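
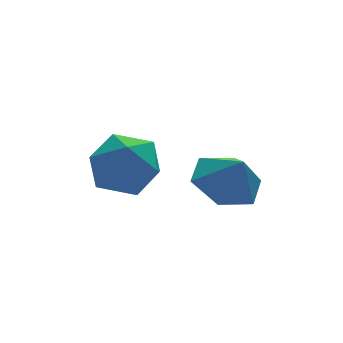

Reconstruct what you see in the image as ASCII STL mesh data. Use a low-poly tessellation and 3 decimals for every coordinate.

solid 
facet normal -0.214 0.487 -0.846
outer loop
vertex 0.279 -1.045 1.808
vertex -0.186 -0.265 2.375
vertex 0.857 -0.209 2.143
endloop
endfacet
facet normal 0.771 -0.608 0.188
outer loop
vertex 0.279 -1.045 1.808
vertex 0.857 -0.209 2.143
vertex 0.066 -0.835 3.365
endloop
endfacet
facet normal -0.214 0.487 -0.847
outer loop
vertex 0.857 -0.209 2.143
vertex -0.186 -0.265 2.375
vertex 0.392 0.571 2.709
endloop
endfacet
facet normal 0.819 0.075 0.569
outer loop
vertex 0.857 -0.209 2.143
vertex 0.392 0.571 2.709
vertex 0.066 -0.835 3.365
endloop
endfacet
facet normal -0.215 0.487 -0.847
outer loop
vertex 0.392 0.571 2.709
vertex -0.186 -0.265 2.375
vertex -0.651 0.514 2.941
endloop
endfacet
facet normal 0.181 0.381 0.907
outer loop
vertex 0.392 0.571 2.709
vertex -0.651 0.514 2.941
vertex 0.066 -0.835 3.365
endloop
endfacet
facet normal -0.215 0.487 -0.847
outer loop
vertex -0.651 0.514 2.941
vertex -0.186 -0.265 2.375
vertex -1.229 -0.322 2.607
endloop
endfacet
facet normal -0.504 0.004 0.864
outer loop
vertex -0.651 0.514 2.941
vertex -1.229 -0.322 2.607
vertex 0.066 -0.835 3.365
endloop
endfacet
facet normal -0.215 0.488 -0.846
outer loop
vertex -1.229 -0.322 2.607
vertex -0.186 -0.265 2.375
vertex -0.764 -1.101 2.04
endloop
endfacet
facet normal -0.552 -0.680 0.482
outer loop
vertex -1.229 -0.322 2.607
vertex -0.764 -1.101 2.04
vertex 0.066 -0.835 3.365
endloop
endfacet
facet normal -0.214 0.487 -0.846
outer loop
vertex -0.764 -1.101 2.04
vertex -0.186 -0.265 2.375
vertex 0.279 -1.045 1.808
endloop
endfacet
facet normal 0.085 -0.986 0.145
outer loop
vertex -0.764 -1.101 2.04
vertex 0.279 -1.045 1.808
vertex 0.066 -0.835 3.365
endloop
endfacet
facet normal -0.644 0.613 0.458
outer loop
vertex -3.205 1.78 2.772
vertex -3.62 0.903 3.362
vertex -2.751 1.506 3.776
endloop
endfacet
facet normal -0.044 0.959 0.282
outer loop
vertex -3.205 1.78 2.772
vertex -2.751 1.506 3.776
vertex -2.078 1.792 2.908
endloop
endfacet
facet normal 0.042 0.905 -0.424
outer loop
vertex -3.205 1.78 2.772
vertex -2.078 1.792 2.908
vertex -2.531 1.367 1.957
endloop
endfacet
facet normal -0.505 0.526 -0.684
outer loop
vertex -3.205 1.78 2.772
vertex -2.531 1.367 1.957
vertex -3.484 0.817 2.238
endloop
endfacet
facet normal -0.928 0.346 -0.139
outer loop
vertex -3.205 1.78 2.772
vertex -3.484 0.817 2.238
vertex -3.62 0.903 3.362
endloop
endfacet
facet normal 0.503 0.626 0.596
outer loop
vertex -2.078 1.792 2.908
vertex -2.751 1.506 3.776
vertex -1.796 0.923 3.582
endloop
endfacet
facet normal -0.467 0.067 0.882
outer loop
vertex -2.751 1.506 3.776
vertex -3.62 0.903 3.362
vertex -2.749 0.373 3.863
endloop
endfacet
facet normal -0.927 -0.366 -0.084
outer loop
vertex -3.62 0.903 3.362
vertex -3.484 0.817 2.238
vertex -3.202 -0.052 2.912
endloop
endfacet
facet normal -0.242 -0.075 -0.967
outer loop
vertex -3.484 0.817 2.238
vertex -2.531 1.367 1.957
vertex -2.529 0.234 2.044
endloop
endfacet
facet normal 0.642 0.538 -0.546
outer loop
vertex -2.531 1.367 1.957
vertex -2.078 1.792 2.908
vertex -1.66 0.837 2.458
endloop
endfacet
facet normal 0.505 -0.526 0.684
outer loop
vertex -2.075 -0.04 3.048
vertex -1.796 0.923 3.582
vertex -2.749 0.373 3.863
endloop
endfacet
facet normal -0.042 -0.905 0.424
outer loop
vertex -2.075 -0.04 3.048
vertex -2.749 0.373 3.863
vertex -3.202 -0.052 2.912
endloop
endfacet
facet normal 0.044 -0.959 -0.282
outer loop
vertex -2.075 -0.04 3.048
vertex -3.202 -0.052 2.912
vertex -2.529 0.234 2.044
endloop
endfacet
facet normal 0.644 -0.613 -0.458
outer loop
vertex -2.075 -0.04 3.048
vertex -2.529 0.234 2.044
vertex -1.66 0.837 2.458
endloop
endfacet
facet normal 0.928 -0.346 0.139
outer loop
vertex -2.075 -0.04 3.048
vertex -1.66 0.837 2.458
vertex -1.796 0.923 3.582
endloop
endfacet
facet normal 0.242 0.075 0.967
outer loop
vertex -2.749 0.373 3.863
vertex -1.796 0.923 3.582
vertex -2.751 1.506 3.776
endloop
endfacet
facet normal -0.642 -0.538 0.546
outer loop
vertex -3.202 -0.052 2.912
vertex -2.749 0.373 3.863
vertex -3.62 0.903 3.362
endloop
endfacet
facet normal -0.503 -0.626 -0.596
outer loop
vertex -2.529 0.234 2.044
vertex -3.202 -0.052 2.912
vertex -3.484 0.817 2.238
endloop
endfacet
facet normal 0.467 -0.067 -0.882
outer loop
vertex -1.66 0.837 2.458
vertex -2.529 0.234 2.044
vertex -2.531 1.367 1.957
endloop
endfacet
facet normal 0.927 0.366 0.084
outer loop
vertex -1.796 0.923 3.582
vertex -1.66 0.837 2.458
vertex -2.078 1.792 2.908
endloop
endfacet

endsolid


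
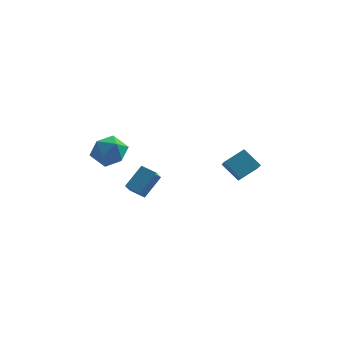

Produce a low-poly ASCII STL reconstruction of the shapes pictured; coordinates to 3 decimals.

solid 
facet normal -0.908 0.268 0.322
outer loop
vertex -1.41 -0.805 0.088
vertex -1.41 0.294 -0.827
vertex -2.118 -1.786 -1.091
endloop
endfacet
facet normal -0.000 -0.769 0.640
outer loop
vertex -1.21 -2.054 -1.413
vertex -1.41 -0.805 0.088
vertex -2.118 -1.786 -1.091
endloop
endfacet
facet normal -0.908 0.268 0.322
outer loop
vertex -2.118 -1.786 -1.091
vertex -1.41 0.294 -0.827
vertex -2.118 -0.687 -2.006
endloop
endfacet
facet normal -0.419 -0.581 -0.698
outer loop
vertex -2.118 -0.687 -2.006
vertex -1.21 -2.054 -1.413
vertex -2.118 -1.786 -1.091
endloop
endfacet
facet normal 0.419 0.581 0.698
outer loop
vertex -1.41 -0.805 0.088
vertex -0.502 0.026 -1.149
vertex -1.41 0.294 -0.827
endloop
endfacet
facet normal -0.000 -0.769 0.640
outer loop
vertex -0.502 -1.073 -0.234
vertex -1.41 -0.805 0.088
vertex -1.21 -2.054 -1.413
endloop
endfacet
facet normal 0.419 0.581 0.698
outer loop
vertex -0.502 -1.073 -0.234
vertex -0.502 0.026 -1.149
vertex -1.41 -0.805 0.088
endloop
endfacet
facet normal 0.000 0.769 -0.640
outer loop
vertex -1.41 0.294 -0.827
vertex -0.502 0.026 -1.149
vertex -2.118 -0.687 -2.006
endloop
endfacet
facet normal -0.419 -0.581 -0.698
outer loop
vertex -1.21 -0.955 -2.328
vertex -1.21 -2.054 -1.413
vertex -2.118 -0.687 -2.006
endloop
endfacet
facet normal 0.000 0.769 -0.640
outer loop
vertex -2.118 -0.687 -2.006
vertex -0.502 0.026 -1.149
vertex -1.21 -0.955 -2.328
endloop
endfacet
facet normal 0.908 -0.268 -0.322
outer loop
vertex -1.21 -0.955 -2.328
vertex -0.502 -1.073 -0.234
vertex -1.21 -2.054 -1.413
endloop
endfacet
facet normal 0.908 -0.268 -0.322
outer loop
vertex -0.502 0.026 -1.149
vertex -0.502 -1.073 -0.234
vertex -1.21 -0.955 -2.328
endloop
endfacet
facet normal -0.249 0.876 0.413
outer loop
vertex -3.148 0.377 0.901
vertex -4.15 -0.096 1.299
vertex -3.178 -0.132 1.962
endloop
endfacet
facet normal 0.459 0.796 0.395
outer loop
vertex -3.148 0.377 0.901
vertex -3.178 -0.132 1.962
vertex -2.258 -0.31 1.25
endloop
endfacet
facet normal 0.653 0.701 -0.285
outer loop
vertex -3.148 0.377 0.901
vertex -2.258 -0.31 1.25
vertex -2.661 -0.384 0.146
endloop
endfacet
facet normal 0.064 0.723 -0.688
outer loop
vertex -3.148 0.377 0.901
vertex -2.661 -0.384 0.146
vertex -3.831 -0.252 0.176
endloop
endfacet
facet normal -0.494 0.831 -0.256
outer loop
vertex -3.148 0.377 0.901
vertex -3.831 -0.252 0.176
vertex -4.15 -0.096 1.299
endloop
endfacet
facet normal 0.624 0.203 0.755
outer loop
vertex -2.258 -0.31 1.25
vertex -3.178 -0.132 1.962
vertex -2.709 -1.208 1.864
endloop
endfacet
facet normal -0.523 0.332 0.785
outer loop
vertex -3.178 -0.132 1.962
vertex -4.15 -0.096 1.299
vertex -3.879 -1.076 1.894
endloop
endfacet
facet normal -0.919 0.259 -0.297
outer loop
vertex -4.15 -0.096 1.299
vertex -3.831 -0.252 0.176
vertex -4.282 -1.15 0.79
endloop
endfacet
facet normal -0.016 0.084 -0.996
outer loop
vertex -3.831 -0.252 0.176
vertex -2.661 -0.384 0.146
vertex -3.362 -1.328 0.078
endloop
endfacet
facet normal 0.937 0.049 -0.345
outer loop
vertex -2.661 -0.384 0.146
vertex -2.258 -0.31 1.25
vertex -2.39 -1.364 0.741
endloop
endfacet
facet normal -0.064 -0.723 0.688
outer loop
vertex -3.392 -1.837 1.139
vertex -2.709 -1.208 1.864
vertex -3.879 -1.076 1.894
endloop
endfacet
facet normal -0.653 -0.701 0.285
outer loop
vertex -3.392 -1.837 1.139
vertex -3.879 -1.076 1.894
vertex -4.282 -1.15 0.79
endloop
endfacet
facet normal -0.459 -0.796 -0.395
outer loop
vertex -3.392 -1.837 1.139
vertex -4.282 -1.15 0.79
vertex -3.362 -1.328 0.078
endloop
endfacet
facet normal 0.249 -0.876 -0.413
outer loop
vertex -3.392 -1.837 1.139
vertex -3.362 -1.328 0.078
vertex -2.39 -1.364 0.741
endloop
endfacet
facet normal 0.494 -0.831 0.256
outer loop
vertex -3.392 -1.837 1.139
vertex -2.39 -1.364 0.741
vertex -2.709 -1.208 1.864
endloop
endfacet
facet normal 0.016 -0.084 0.996
outer loop
vertex -3.879 -1.076 1.894
vertex -2.709 -1.208 1.864
vertex -3.178 -0.132 1.962
endloop
endfacet
facet normal -0.937 -0.049 0.345
outer loop
vertex -4.282 -1.15 0.79
vertex -3.879 -1.076 1.894
vertex -4.15 -0.096 1.299
endloop
endfacet
facet normal -0.624 -0.203 -0.755
outer loop
vertex -3.362 -1.328 0.078
vertex -4.282 -1.15 0.79
vertex -3.831 -0.252 0.176
endloop
endfacet
facet normal 0.523 -0.332 -0.785
outer loop
vertex -2.39 -1.364 0.741
vertex -3.362 -1.328 0.078
vertex -2.661 -0.384 0.146
endloop
endfacet
facet normal 0.919 -0.259 0.297
outer loop
vertex -2.709 -1.208 1.864
vertex -2.39 -1.364 0.741
vertex -2.258 -0.31 1.25
endloop
endfacet
facet normal -0.670 -0.568 -0.478
outer loop
vertex 3.051 0.17 0.374
vertex 2.75 1.112 -0.324
vertex 4.072 -0.221 -0.594
endloop
endfacet
facet normal 0.248 -0.778 0.576
outer loop
vertex 5.05 0.608 0.104
vertex 3.051 0.17 0.374
vertex 4.072 -0.221 -0.594
endloop
endfacet
facet normal -0.670 -0.568 -0.478
outer loop
vertex 4.072 -0.221 -0.594
vertex 2.75 1.112 -0.324
vertex 3.771 0.721 -1.291
endloop
endfacet
facet normal 0.699 -0.267 -0.663
outer loop
vertex 3.771 0.721 -1.291
vertex 5.05 0.608 0.104
vertex 4.072 -0.221 -0.594
endloop
endfacet
facet normal -0.700 0.267 0.663
outer loop
vertex 3.051 0.17 0.374
vertex 3.728 1.941 0.374
vertex 2.75 1.112 -0.324
endloop
endfacet
facet normal 0.248 -0.778 0.577
outer loop
vertex 4.029 0.999 1.071
vertex 3.051 0.17 0.374
vertex 5.05 0.608 0.104
endloop
endfacet
facet normal -0.699 0.267 0.663
outer loop
vertex 4.029 0.999 1.071
vertex 3.728 1.941 0.374
vertex 3.051 0.17 0.374
endloop
endfacet
facet normal -0.248 0.778 -0.577
outer loop
vertex 2.75 1.112 -0.324
vertex 3.728 1.941 0.374
vertex 3.771 0.721 -1.291
endloop
endfacet
facet normal 0.699 -0.268 -0.663
outer loop
vertex 4.749 1.55 -0.594
vertex 5.05 0.608 0.104
vertex 3.771 0.721 -1.291
endloop
endfacet
facet normal -0.249 0.778 -0.577
outer loop
vertex 3.771 0.721 -1.291
vertex 3.728 1.941 0.374
vertex 4.749 1.55 -0.594
endloop
endfacet
facet normal 0.670 0.568 0.478
outer loop
vertex 4.749 1.55 -0.594
vertex 4.029 0.999 1.071
vertex 5.05 0.608 0.104
endloop
endfacet
facet normal 0.670 0.568 0.478
outer loop
vertex 3.728 1.941 0.374
vertex 4.029 0.999 1.071
vertex 4.749 1.55 -0.594
endloop
endfacet

endsolid


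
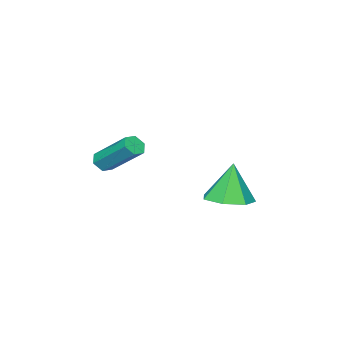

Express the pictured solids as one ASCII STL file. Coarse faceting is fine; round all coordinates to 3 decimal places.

solid 
facet normal 0.056 -0.762 -0.645
outer loop
vertex 0.639 -1.725 -2.051
vertex 0.449 -1.406 -2.444
vertex 0.981 -1.44 -2.358
endloop
endfacet
facet normal 0.773 -0.376 0.512
outer loop
vertex 0.639 -1.725 -2.051
vertex 0.981 -1.44 -2.358
vertex 0.522 -0.132 -0.703
endloop
endfacet
facet normal 0.773 -0.375 0.511
outer loop
vertex 0.522 -0.132 -0.703
vertex 0.981 -1.44 -2.358
vertex 0.863 0.153 -1.01
endloop
endfacet
facet normal -0.057 0.762 0.645
outer loop
vertex 0.522 -0.132 -0.703
vertex 0.863 0.153 -1.01
vertex 0.331 0.186 -1.096
endloop
endfacet
facet normal 0.056 -0.762 -0.645
outer loop
vertex 0.981 -1.44 -2.358
vertex 0.449 -1.406 -2.444
vertex 0.79 -1.122 -2.75
endloop
endfacet
facet normal 0.934 0.269 -0.236
outer loop
vertex 0.981 -1.44 -2.358
vertex 0.79 -1.122 -2.75
vertex 0.863 0.153 -1.01
endloop
endfacet
facet normal 0.934 0.268 -0.235
outer loop
vertex 0.863 0.153 -1.01
vertex 0.79 -1.122 -2.75
vertex 0.673 0.471 -1.402
endloop
endfacet
facet normal -0.057 0.762 0.646
outer loop
vertex 0.863 0.153 -1.01
vertex 0.673 0.471 -1.402
vertex 0.331 0.186 -1.096
endloop
endfacet
facet normal 0.057 -0.762 -0.645
outer loop
vertex 0.79 -1.122 -2.75
vertex 0.449 -1.406 -2.444
vertex 0.258 -1.088 -2.837
endloop
endfacet
facet normal 0.163 0.644 -0.747
outer loop
vertex 0.79 -1.122 -2.75
vertex 0.258 -1.088 -2.837
vertex 0.673 0.471 -1.402
endloop
endfacet
facet normal 0.163 0.644 -0.747
outer loop
vertex 0.673 0.471 -1.402
vertex 0.258 -1.088 -2.837
vertex 0.141 0.505 -1.489
endloop
endfacet
facet normal -0.057 0.762 0.646
outer loop
vertex 0.673 0.471 -1.402
vertex 0.141 0.505 -1.489
vertex 0.331 0.186 -1.096
endloop
endfacet
facet normal 0.057 -0.762 -0.645
outer loop
vertex 0.258 -1.088 -2.837
vertex 0.449 -1.406 -2.444
vertex -0.083 -1.373 -2.53
endloop
endfacet
facet normal -0.773 0.375 -0.511
outer loop
vertex 0.258 -1.088 -2.837
vertex -0.083 -1.373 -2.53
vertex 0.141 0.505 -1.489
endloop
endfacet
facet normal -0.773 0.376 -0.512
outer loop
vertex 0.141 0.505 -1.489
vertex -0.083 -1.373 -2.53
vertex -0.201 0.22 -1.182
endloop
endfacet
facet normal -0.056 0.762 0.645
outer loop
vertex 0.141 0.505 -1.489
vertex -0.201 0.22 -1.182
vertex 0.331 0.186 -1.096
endloop
endfacet
facet normal 0.057 -0.762 -0.646
outer loop
vertex -0.083 -1.373 -2.53
vertex 0.449 -1.406 -2.444
vertex 0.107 -1.691 -2.138
endloop
endfacet
facet normal -0.934 -0.268 0.235
outer loop
vertex -0.083 -1.373 -2.53
vertex 0.107 -1.691 -2.138
vertex -0.201 0.22 -1.182
endloop
endfacet
facet normal -0.934 -0.269 0.237
outer loop
vertex -0.201 0.22 -1.182
vertex 0.107 -1.691 -2.138
vertex -0.01 -0.098 -0.79
endloop
endfacet
facet normal -0.056 0.762 0.645
outer loop
vertex -0.201 0.22 -1.182
vertex -0.01 -0.098 -0.79
vertex 0.331 0.186 -1.096
endloop
endfacet
facet normal 0.057 -0.762 -0.646
outer loop
vertex 0.107 -1.691 -2.138
vertex 0.449 -1.406 -2.444
vertex 0.639 -1.725 -2.051
endloop
endfacet
facet normal -0.163 -0.644 0.747
outer loop
vertex 0.107 -1.691 -2.138
vertex 0.639 -1.725 -2.051
vertex -0.01 -0.098 -0.79
endloop
endfacet
facet normal -0.163 -0.644 0.747
outer loop
vertex -0.01 -0.098 -0.79
vertex 0.639 -1.725 -2.051
vertex 0.522 -0.132 -0.703
endloop
endfacet
facet normal -0.057 0.762 0.645
outer loop
vertex -0.01 -0.098 -0.79
vertex 0.522 -0.132 -0.703
vertex 0.331 0.186 -1.096
endloop
endfacet
facet normal 0.220 0.054 -0.974
outer loop
vertex -0.133 3.317 -3.26
vertex -1.069 3.779 -3.446
vertex -0.142 4.236 -3.211
endloop
endfacet
facet normal 0.761 -0.027 0.648
outer loop
vertex -0.133 3.317 -3.26
vertex -0.142 4.236 -3.211
vertex -1.471 3.681 -1.674
endloop
endfacet
facet normal 0.221 0.053 -0.974
outer loop
vertex -0.142 4.236 -3.211
vertex -1.069 3.779 -3.446
vertex -0.849 4.81 -3.34
endloop
endfacet
facet normal 0.429 0.665 0.611
outer loop
vertex -0.142 4.236 -3.211
vertex -0.849 4.81 -3.34
vertex -1.471 3.681 -1.674
endloop
endfacet
facet normal 0.221 0.053 -0.974
outer loop
vertex -0.849 4.81 -3.34
vertex -1.069 3.779 -3.446
vertex -1.722 4.608 -3.549
endloop
endfacet
facet normal -0.303 0.838 0.455
outer loop
vertex -0.849 4.81 -3.34
vertex -1.722 4.608 -3.549
vertex -1.471 3.681 -1.674
endloop
endfacet
facet normal 0.221 0.053 -0.974
outer loop
vertex -1.722 4.608 -3.549
vertex -1.069 3.779 -3.446
vertex -2.103 3.781 -3.68
endloop
endfacet
facet normal -0.884 0.360 0.297
outer loop
vertex -1.722 4.608 -3.549
vertex -2.103 3.781 -3.68
vertex -1.471 3.681 -1.674
endloop
endfacet
facet normal 0.221 0.054 -0.974
outer loop
vertex -2.103 3.781 -3.68
vertex -1.069 3.779 -3.446
vertex -1.706 2.953 -3.636
endloop
endfacet
facet normal -0.877 -0.407 0.256
outer loop
vertex -2.103 3.781 -3.68
vertex -1.706 2.953 -3.636
vertex -1.471 3.681 -1.674
endloop
endfacet
facet normal 0.220 0.054 -0.974
outer loop
vertex -1.706 2.953 -3.636
vertex -1.069 3.779 -3.446
vertex -0.829 2.746 -3.449
endloop
endfacet
facet normal -0.287 -0.886 0.363
outer loop
vertex -1.706 2.953 -3.636
vertex -0.829 2.746 -3.449
vertex -1.471 3.681 -1.674
endloop
endfacet
facet normal 0.220 0.054 -0.974
outer loop
vertex -0.829 2.746 -3.449
vertex -1.069 3.779 -3.446
vertex -0.133 3.317 -3.26
endloop
endfacet
facet normal 0.443 -0.717 0.538
outer loop
vertex -0.829 2.746 -3.449
vertex -0.133 3.317 -3.26
vertex -1.471 3.681 -1.674
endloop
endfacet

endsolid


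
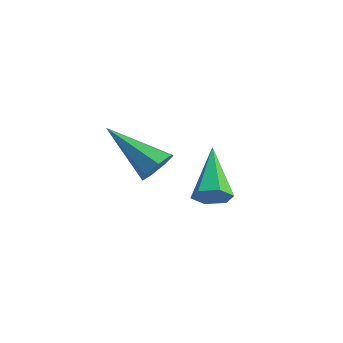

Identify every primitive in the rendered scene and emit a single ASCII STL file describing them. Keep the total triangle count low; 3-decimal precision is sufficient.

solid 
facet normal 0.758 0.332 -0.561
outer loop
vertex -2.289 -1.393 0.923
vertex -2.563 -1.623 0.417
vertex -2.625 -1.059 0.667
endloop
endfacet
facet normal -0.023 0.593 0.805
outer loop
vertex -2.289 -1.393 0.923
vertex -2.625 -1.059 0.667
vertex -4.057 -2.277 1.523
endloop
endfacet
facet normal 0.758 0.332 -0.561
outer loop
vertex -2.625 -1.059 0.667
vertex -2.563 -1.623 0.417
vertex -2.914 -1.151 0.222
endloop
endfacet
facet normal -0.563 0.802 0.200
outer loop
vertex -2.625 -1.059 0.667
vertex -2.914 -1.151 0.222
vertex -4.057 -2.277 1.523
endloop
endfacet
facet normal 0.758 0.332 -0.561
outer loop
vertex -2.914 -1.151 0.222
vertex -2.563 -1.623 0.417
vertex -2.939 -1.598 -0.076
endloop
endfacet
facet normal -0.833 0.339 -0.438
outer loop
vertex -2.914 -1.151 0.222
vertex -2.939 -1.598 -0.076
vertex -4.057 -2.277 1.523
endloop
endfacet
facet normal 0.758 0.332 -0.561
outer loop
vertex -2.939 -1.598 -0.076
vertex -2.563 -1.623 0.417
vertex -2.681 -2.064 -0.003
endloop
endfacet
facet normal -0.632 -0.449 -0.632
outer loop
vertex -2.939 -1.598 -0.076
vertex -2.681 -2.064 -0.003
vertex -4.057 -2.277 1.523
endloop
endfacet
facet normal 0.758 0.332 -0.561
outer loop
vertex -2.681 -2.064 -0.003
vertex -2.563 -1.623 0.417
vertex -2.334 -2.199 0.386
endloop
endfacet
facet normal -0.112 -0.965 -0.235
outer loop
vertex -2.681 -2.064 -0.003
vertex -2.334 -2.199 0.386
vertex -4.057 -2.277 1.523
endloop
endfacet
facet normal 0.758 0.332 -0.561
outer loop
vertex -2.334 -2.199 0.386
vertex -2.563 -1.623 0.417
vertex -2.16 -1.9 0.798
endloop
endfacet
facet normal 0.338 -0.824 0.455
outer loop
vertex -2.334 -2.199 0.386
vertex -2.16 -1.9 0.798
vertex -4.057 -2.277 1.523
endloop
endfacet
facet normal 0.758 0.331 -0.561
outer loop
vertex -2.16 -1.9 0.798
vertex -2.563 -1.623 0.417
vertex -2.289 -1.393 0.923
endloop
endfacet
facet normal 0.376 -0.130 0.917
outer loop
vertex -2.16 -1.9 0.798
vertex -2.289 -1.393 0.923
vertex -4.057 -2.277 1.523
endloop
endfacet
facet normal 0.641 -0.501 -0.582
outer loop
vertex 0.417 -1.392 0.557
vertex 0.026 -1.8 0.478
vertex 0.05 -1.356 0.122
endloop
endfacet
facet normal 0.239 0.963 -0.122
outer loop
vertex 0.417 -1.392 0.557
vertex 0.05 -1.356 0.122
vertex -1.146 -0.88 1.542
endloop
endfacet
facet normal 0.641 -0.501 -0.582
outer loop
vertex 0.05 -1.356 0.122
vertex 0.026 -1.8 0.478
vertex -0.34 -1.763 0.043
endloop
endfacet
facet normal -0.501 0.601 -0.623
outer loop
vertex 0.05 -1.356 0.122
vertex -0.34 -1.763 0.043
vertex -1.146 -0.88 1.542
endloop
endfacet
facet normal 0.640 -0.503 -0.581
outer loop
vertex -0.34 -1.763 0.043
vertex 0.026 -1.8 0.478
vertex -0.365 -2.207 0.4
endloop
endfacet
facet normal -0.907 -0.231 -0.351
outer loop
vertex -0.34 -1.763 0.043
vertex -0.365 -2.207 0.4
vertex -1.146 -0.88 1.542
endloop
endfacet
facet normal 0.640 -0.503 -0.581
outer loop
vertex -0.365 -2.207 0.4
vertex 0.026 -1.8 0.478
vertex 0.001 -2.244 0.835
endloop
endfacet
facet normal -0.574 -0.702 0.423
outer loop
vertex -0.365 -2.207 0.4
vertex 0.001 -2.244 0.835
vertex -1.146 -0.88 1.542
endloop
endfacet
facet normal 0.641 -0.502 -0.580
outer loop
vertex 0.001 -2.244 0.835
vertex 0.026 -1.8 0.478
vertex 0.392 -1.836 0.914
endloop
endfacet
facet normal 0.167 -0.339 0.926
outer loop
vertex 0.001 -2.244 0.835
vertex 0.392 -1.836 0.914
vertex -1.146 -0.88 1.542
endloop
endfacet
facet normal 0.641 -0.502 -0.580
outer loop
vertex 0.392 -1.836 0.914
vertex 0.026 -1.8 0.478
vertex 0.417 -1.392 0.557
endloop
endfacet
facet normal 0.574 0.493 0.654
outer loop
vertex 0.392 -1.836 0.914
vertex 0.417 -1.392 0.557
vertex -1.146 -0.88 1.542
endloop
endfacet

endsolid


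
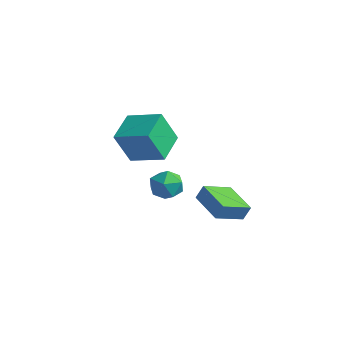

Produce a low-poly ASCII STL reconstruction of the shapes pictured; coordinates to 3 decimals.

solid 
facet normal -0.940 0.281 0.194
outer loop
vertex 1.237 1.874 -1.042
vertex 1.568 3.411 -1.662
vertex 0.997 1.61 -1.825
endloop
endfacet
facet normal -0.196 -0.910 0.367
outer loop
vertex 2.812 1.069 -2.198
vertex 1.237 1.874 -1.042
vertex 0.997 1.61 -1.825
endloop
endfacet
facet normal -0.940 0.281 0.194
outer loop
vertex 0.997 1.61 -1.825
vertex 1.568 3.411 -1.662
vertex 1.328 3.147 -2.444
endloop
endfacet
facet normal -0.278 -0.307 -0.910
outer loop
vertex 1.328 3.147 -2.444
vertex 2.812 1.069 -2.198
vertex 0.997 1.61 -1.825
endloop
endfacet
facet normal 0.279 0.307 0.910
outer loop
vertex 1.237 1.874 -1.042
vertex 3.383 2.87 -2.035
vertex 1.568 3.411 -1.662
endloop
endfacet
facet normal -0.195 -0.909 0.367
outer loop
vertex 3.052 1.333 -1.416
vertex 1.237 1.874 -1.042
vertex 2.812 1.069 -2.198
endloop
endfacet
facet normal 0.279 0.306 0.910
outer loop
vertex 3.052 1.333 -1.416
vertex 3.383 2.87 -2.035
vertex 1.237 1.874 -1.042
endloop
endfacet
facet normal 0.196 0.909 -0.367
outer loop
vertex 1.568 3.411 -1.662
vertex 3.383 2.87 -2.035
vertex 1.328 3.147 -2.444
endloop
endfacet
facet normal -0.279 -0.307 -0.910
outer loop
vertex 3.143 2.606 -2.818
vertex 2.812 1.069 -2.198
vertex 1.328 3.147 -2.444
endloop
endfacet
facet normal 0.196 0.910 -0.367
outer loop
vertex 1.328 3.147 -2.444
vertex 3.383 2.87 -2.035
vertex 3.143 2.606 -2.818
endloop
endfacet
facet normal 0.940 -0.281 -0.194
outer loop
vertex 3.143 2.606 -2.818
vertex 3.052 1.333 -1.416
vertex 2.812 1.069 -2.198
endloop
endfacet
facet normal 0.940 -0.280 -0.194
outer loop
vertex 3.383 2.87 -2.035
vertex 3.052 1.333 -1.416
vertex 3.143 2.606 -2.818
endloop
endfacet
facet normal -0.918 0.315 -0.243
outer loop
vertex -0.544 1.371 -1.546
vertex -0.878 0.48 -1.438
vertex -0.869 1.081 -0.693
endloop
endfacet
facet normal -0.547 0.834 0.075
outer loop
vertex -0.544 1.371 -1.546
vertex -0.869 1.081 -0.693
vertex -0.073 1.608 -0.748
endloop
endfacet
facet normal 0.044 0.950 -0.308
outer loop
vertex -0.544 1.371 -1.546
vertex -0.073 1.608 -0.748
vertex 0.411 1.333 -1.526
endloop
endfacet
facet normal 0.038 0.502 -0.864
outer loop
vertex -0.544 1.371 -1.546
vertex 0.411 1.333 -1.526
vertex -0.086 0.636 -1.953
endloop
endfacet
facet normal -0.557 0.109 -0.823
outer loop
vertex -0.544 1.371 -1.546
vertex -0.086 0.636 -1.953
vertex -0.878 0.48 -1.438
endloop
endfacet
facet normal -0.348 0.601 0.720
outer loop
vertex -0.073 1.608 -0.748
vertex -0.869 1.081 -0.693
vertex -0.114 0.864 -0.147
endloop
endfacet
facet normal -0.948 -0.241 0.206
outer loop
vertex -0.869 1.081 -0.693
vertex -0.878 0.48 -1.438
vertex -0.611 0.167 -0.574
endloop
endfacet
facet normal -0.365 -0.573 -0.734
outer loop
vertex -0.878 0.48 -1.438
vertex -0.086 0.636 -1.953
vertex -0.127 -0.108 -1.352
endloop
endfacet
facet normal 0.597 0.064 -0.800
outer loop
vertex -0.086 0.636 -1.953
vertex 0.411 1.333 -1.526
vertex 0.669 0.419 -1.407
endloop
endfacet
facet normal 0.606 0.789 0.098
outer loop
vertex 0.411 1.333 -1.526
vertex -0.073 1.608 -0.748
vertex 0.678 1.02 -0.662
endloop
endfacet
facet normal -0.038 -0.502 0.864
outer loop
vertex 0.344 0.129 -0.554
vertex -0.114 0.864 -0.147
vertex -0.611 0.167 -0.574
endloop
endfacet
facet normal -0.044 -0.950 0.308
outer loop
vertex 0.344 0.129 -0.554
vertex -0.611 0.167 -0.574
vertex -0.127 -0.108 -1.352
endloop
endfacet
facet normal 0.547 -0.834 -0.075
outer loop
vertex 0.344 0.129 -0.554
vertex -0.127 -0.108 -1.352
vertex 0.669 0.419 -1.407
endloop
endfacet
facet normal 0.918 -0.315 0.243
outer loop
vertex 0.344 0.129 -0.554
vertex 0.669 0.419 -1.407
vertex 0.678 1.02 -0.662
endloop
endfacet
facet normal 0.557 -0.109 0.823
outer loop
vertex 0.344 0.129 -0.554
vertex 0.678 1.02 -0.662
vertex -0.114 0.864 -0.147
endloop
endfacet
facet normal -0.597 -0.064 0.800
outer loop
vertex -0.611 0.167 -0.574
vertex -0.114 0.864 -0.147
vertex -0.869 1.081 -0.693
endloop
endfacet
facet normal -0.606 -0.789 -0.098
outer loop
vertex -0.127 -0.108 -1.352
vertex -0.611 0.167 -0.574
vertex -0.878 0.48 -1.438
endloop
endfacet
facet normal 0.348 -0.601 -0.720
outer loop
vertex 0.669 0.419 -1.407
vertex -0.127 -0.108 -1.352
vertex -0.086 0.636 -1.953
endloop
endfacet
facet normal 0.948 0.241 -0.206
outer loop
vertex 0.678 1.02 -0.662
vertex 0.669 0.419 -1.407
vertex 0.411 1.333 -1.526
endloop
endfacet
facet normal 0.365 0.573 0.734
outer loop
vertex -0.114 0.864 -0.147
vertex 0.678 1.02 -0.662
vertex -0.073 1.608 -0.748
endloop
endfacet
facet normal -0.906 -0.306 -0.291
outer loop
vertex -3.882 0.905 0.632
vertex -4.618 2.536 1.208
vertex -3.559 1.704 -1.217
endloop
endfacet
facet normal 0.391 -0.868 -0.307
outer loop
vertex -1.782 2.304 -0.648
vertex -3.882 0.905 0.632
vertex -3.559 1.704 -1.217
endloop
endfacet
facet normal -0.906 -0.306 -0.291
outer loop
vertex -3.559 1.704 -1.217
vertex -4.618 2.536 1.208
vertex -4.295 3.335 -0.641
endloop
endfacet
facet normal 0.158 0.391 -0.907
outer loop
vertex -4.295 3.335 -0.641
vertex -1.782 2.304 -0.648
vertex -3.559 1.704 -1.217
endloop
endfacet
facet normal -0.158 -0.391 0.907
outer loop
vertex -3.882 0.905 0.632
vertex -2.841 3.136 1.777
vertex -4.618 2.536 1.208
endloop
endfacet
facet normal 0.391 -0.868 -0.307
outer loop
vertex -2.105 1.505 1.201
vertex -3.882 0.905 0.632
vertex -1.782 2.304 -0.648
endloop
endfacet
facet normal -0.158 -0.391 0.907
outer loop
vertex -2.105 1.505 1.201
vertex -2.841 3.136 1.777
vertex -3.882 0.905 0.632
endloop
endfacet
facet normal -0.391 0.868 0.307
outer loop
vertex -4.618 2.536 1.208
vertex -2.841 3.136 1.777
vertex -4.295 3.335 -0.641
endloop
endfacet
facet normal 0.158 0.391 -0.907
outer loop
vertex -2.518 3.935 -0.072
vertex -1.782 2.304 -0.648
vertex -4.295 3.335 -0.641
endloop
endfacet
facet normal -0.391 0.868 0.307
outer loop
vertex -4.295 3.335 -0.641
vertex -2.841 3.136 1.777
vertex -2.518 3.935 -0.072
endloop
endfacet
facet normal 0.906 0.306 0.291
outer loop
vertex -2.518 3.935 -0.072
vertex -2.105 1.505 1.201
vertex -1.782 2.304 -0.648
endloop
endfacet
facet normal 0.906 0.306 0.291
outer loop
vertex -2.841 3.136 1.777
vertex -2.105 1.505 1.201
vertex -2.518 3.935 -0.072
endloop
endfacet

endsolid


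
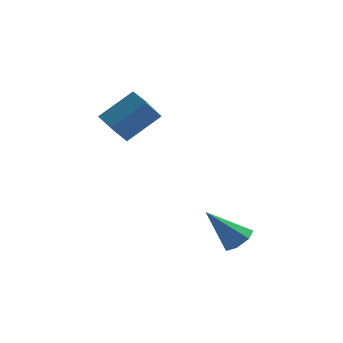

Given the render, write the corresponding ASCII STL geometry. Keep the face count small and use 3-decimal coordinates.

solid 
facet normal 0.650 0.063 -0.758
outer loop
vertex 3.795 -2.811 -1.414
vertex 3.298 -2.281 -1.796
vertex 3.903 -2.124 -1.264
endloop
endfacet
facet normal 0.497 -0.259 0.828
outer loop
vertex 3.795 -2.811 -1.414
vertex 3.903 -2.124 -1.264
vertex 1.882 -2.419 -0.144
endloop
endfacet
facet normal 0.650 0.063 -0.758
outer loop
vertex 3.903 -2.124 -1.264
vertex 3.298 -2.281 -1.796
vertex 3.556 -1.555 -1.514
endloop
endfacet
facet normal 0.344 0.546 0.764
outer loop
vertex 3.903 -2.124 -1.264
vertex 3.556 -1.555 -1.514
vertex 1.882 -2.419 -0.144
endloop
endfacet
facet normal 0.650 0.063 -0.758
outer loop
vertex 3.556 -1.555 -1.514
vertex 3.298 -2.281 -1.796
vertex 3.015 -1.533 -1.976
endloop
endfacet
facet normal -0.225 0.924 0.308
outer loop
vertex 3.556 -1.555 -1.514
vertex 3.015 -1.533 -1.976
vertex 1.882 -2.419 -0.144
endloop
endfacet
facet normal 0.650 0.064 -0.757
outer loop
vertex 3.015 -1.533 -1.976
vertex 3.298 -2.281 -1.796
vertex 2.688 -2.074 -2.302
endloop
endfacet
facet normal -0.782 0.591 -0.197
outer loop
vertex 3.015 -1.533 -1.976
vertex 2.688 -2.074 -2.302
vertex 1.882 -2.419 -0.144
endloop
endfacet
facet normal 0.650 0.063 -0.757
outer loop
vertex 2.688 -2.074 -2.302
vertex 3.298 -2.281 -1.796
vertex 2.82 -2.771 -2.247
endloop
endfacet
facet normal -0.907 -0.201 -0.371
outer loop
vertex 2.688 -2.074 -2.302
vertex 2.82 -2.771 -2.247
vertex 1.882 -2.419 -0.144
endloop
endfacet
facet normal 0.650 0.063 -0.757
outer loop
vertex 2.82 -2.771 -2.247
vertex 3.298 -2.281 -1.796
vertex 3.313 -3.099 -1.851
endloop
endfacet
facet normal -0.506 -0.859 -0.082
outer loop
vertex 2.82 -2.771 -2.247
vertex 3.313 -3.099 -1.851
vertex 1.882 -2.419 -0.144
endloop
endfacet
facet normal 0.649 0.063 -0.758
outer loop
vertex 3.313 -3.099 -1.851
vertex 3.298 -2.281 -1.796
vertex 3.795 -2.811 -1.414
endloop
endfacet
facet normal 0.119 -0.884 0.452
outer loop
vertex 3.313 -3.099 -1.851
vertex 3.795 -2.811 -1.414
vertex 1.882 -2.419 -0.144
endloop
endfacet
facet normal -0.686 0.666 0.293
outer loop
vertex -2.052 2.027 5.031
vertex -1.57 3.092 3.742
vertex -3.471 1.126 3.755
endloop
endfacet
facet normal -0.277 -0.613 0.740
outer loop
vertex -2.73 0.408 3.438
vertex -2.052 2.027 5.031
vertex -3.471 1.126 3.755
endloop
endfacet
facet normal -0.686 0.665 0.294
outer loop
vertex -3.471 1.126 3.755
vertex -1.57 3.092 3.742
vertex -2.989 2.192 2.466
endloop
endfacet
facet normal -0.672 -0.427 -0.605
outer loop
vertex -2.989 2.192 2.466
vertex -2.73 0.408 3.438
vertex -3.471 1.126 3.755
endloop
endfacet
facet normal 0.672 0.427 0.604
outer loop
vertex -2.052 2.027 5.031
vertex -0.829 2.374 3.425
vertex -1.57 3.092 3.742
endloop
endfacet
facet normal -0.277 -0.612 0.740
outer loop
vertex -1.311 1.308 4.714
vertex -2.052 2.027 5.031
vertex -2.73 0.408 3.438
endloop
endfacet
facet normal 0.673 0.427 0.604
outer loop
vertex -1.311 1.308 4.714
vertex -0.829 2.374 3.425
vertex -2.052 2.027 5.031
endloop
endfacet
facet normal 0.277 0.613 -0.740
outer loop
vertex -1.57 3.092 3.742
vertex -0.829 2.374 3.425
vertex -2.989 2.192 2.466
endloop
endfacet
facet normal -0.673 -0.427 -0.604
outer loop
vertex -2.248 1.473 2.149
vertex -2.73 0.408 3.438
vertex -2.989 2.192 2.466
endloop
endfacet
facet normal 0.277 0.612 -0.741
outer loop
vertex -2.989 2.192 2.466
vertex -0.829 2.374 3.425
vertex -2.248 1.473 2.149
endloop
endfacet
facet normal 0.686 -0.666 -0.293
outer loop
vertex -2.248 1.473 2.149
vertex -1.311 1.308 4.714
vertex -2.73 0.408 3.438
endloop
endfacet
facet normal 0.686 -0.665 -0.294
outer loop
vertex -0.829 2.374 3.425
vertex -1.311 1.308 4.714
vertex -2.248 1.473 2.149
endloop
endfacet

endsolid


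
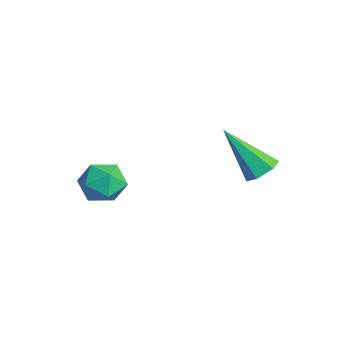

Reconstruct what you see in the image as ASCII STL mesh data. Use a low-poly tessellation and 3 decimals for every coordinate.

solid 
facet normal 0.486 0.453 -0.748
outer loop
vertex 4.205 2.857 2.117
vertex 3.688 2.72 1.698
vertex 3.694 3.3 2.053
endloop
endfacet
facet normal 0.303 0.469 0.830
outer loop
vertex 4.205 2.857 2.117
vertex 3.694 3.3 2.053
vertex 2.632 1.74 3.322
endloop
endfacet
facet normal 0.486 0.453 -0.748
outer loop
vertex 3.694 3.3 2.053
vertex 3.688 2.72 1.698
vertex 3.176 3.164 1.634
endloop
endfacet
facet normal -0.540 0.721 0.434
outer loop
vertex 3.694 3.3 2.053
vertex 3.176 3.164 1.634
vertex 2.632 1.74 3.322
endloop
endfacet
facet normal 0.486 0.452 -0.748
outer loop
vertex 3.176 3.164 1.634
vertex 3.688 2.72 1.698
vertex 3.17 2.583 1.279
endloop
endfacet
facet normal -0.971 0.133 -0.201
outer loop
vertex 3.176 3.164 1.634
vertex 3.17 2.583 1.279
vertex 2.632 1.74 3.322
endloop
endfacet
facet normal 0.486 0.451 -0.749
outer loop
vertex 3.17 2.583 1.279
vertex 3.688 2.72 1.698
vertex 3.681 2.14 1.344
endloop
endfacet
facet normal -0.556 -0.706 -0.438
outer loop
vertex 3.17 2.583 1.279
vertex 3.681 2.14 1.344
vertex 2.632 1.74 3.322
endloop
endfacet
facet normal 0.487 0.451 -0.748
outer loop
vertex 3.681 2.14 1.344
vertex 3.688 2.72 1.698
vertex 4.199 2.276 1.763
endloop
endfacet
facet normal 0.286 -0.957 -0.042
outer loop
vertex 3.681 2.14 1.344
vertex 4.199 2.276 1.763
vertex 2.632 1.74 3.322
endloop
endfacet
facet normal 0.487 0.451 -0.748
outer loop
vertex 4.199 2.276 1.763
vertex 3.688 2.72 1.698
vertex 4.205 2.857 2.117
endloop
endfacet
facet normal 0.716 -0.369 0.593
outer loop
vertex 4.199 2.276 1.763
vertex 4.205 2.857 2.117
vertex 2.632 1.74 3.322
endloop
endfacet
facet normal 0.212 0.837 -0.504
outer loop
vertex -0.263 -1.097 -1.343
vertex -0.966 -0.641 -0.882
vertex -0.081 -0.647 -0.519
endloop
endfacet
facet normal 0.797 0.439 -0.416
outer loop
vertex -0.263 -1.097 -1.343
vertex -0.081 -0.647 -0.519
vertex 0.303 -1.506 -0.69
endloop
endfacet
facet normal 0.675 -0.200 -0.710
outer loop
vertex -0.263 -1.097 -1.343
vertex 0.303 -1.506 -0.69
vertex -0.346 -2.032 -1.158
endloop
endfacet
facet normal 0.014 -0.195 -0.981
outer loop
vertex -0.263 -1.097 -1.343
vertex -0.346 -2.032 -1.158
vertex -1.13 -1.497 -1.276
endloop
endfacet
facet normal -0.271 0.445 -0.854
outer loop
vertex -0.263 -1.097 -1.343
vertex -1.13 -1.497 -1.276
vertex -0.966 -0.641 -0.882
endloop
endfacet
facet normal 0.895 0.344 0.284
outer loop
vertex 0.303 -1.506 -0.69
vertex -0.081 -0.647 -0.519
vertex -0.05 -1.303 0.176
endloop
endfacet
facet normal -0.051 0.989 0.141
outer loop
vertex -0.081 -0.647 -0.519
vertex -0.966 -0.641 -0.882
vertex -0.834 -0.768 0.058
endloop
endfacet
facet normal -0.834 0.354 -0.423
outer loop
vertex -0.966 -0.641 -0.882
vertex -1.13 -1.497 -1.276
vertex -1.483 -1.294 -0.41
endloop
endfacet
facet normal -0.372 -0.683 -0.628
outer loop
vertex -1.13 -1.497 -1.276
vertex -0.346 -2.032 -1.158
vertex -1.099 -2.153 -0.581
endloop
endfacet
facet normal 0.698 -0.691 -0.191
outer loop
vertex -0.346 -2.032 -1.158
vertex 0.303 -1.506 -0.69
vertex -0.214 -2.159 -0.218
endloop
endfacet
facet normal -0.014 0.195 0.981
outer loop
vertex -0.917 -1.703 0.243
vertex -0.05 -1.303 0.176
vertex -0.834 -0.768 0.058
endloop
endfacet
facet normal -0.675 0.200 0.710
outer loop
vertex -0.917 -1.703 0.243
vertex -0.834 -0.768 0.058
vertex -1.483 -1.294 -0.41
endloop
endfacet
facet normal -0.797 -0.439 0.416
outer loop
vertex -0.917 -1.703 0.243
vertex -1.483 -1.294 -0.41
vertex -1.099 -2.153 -0.581
endloop
endfacet
facet normal -0.212 -0.837 0.504
outer loop
vertex -0.917 -1.703 0.243
vertex -1.099 -2.153 -0.581
vertex -0.214 -2.159 -0.218
endloop
endfacet
facet normal 0.271 -0.445 0.854
outer loop
vertex -0.917 -1.703 0.243
vertex -0.214 -2.159 -0.218
vertex -0.05 -1.303 0.176
endloop
endfacet
facet normal 0.372 0.683 0.628
outer loop
vertex -0.834 -0.768 0.058
vertex -0.05 -1.303 0.176
vertex -0.081 -0.647 -0.519
endloop
endfacet
facet normal -0.698 0.691 0.191
outer loop
vertex -1.483 -1.294 -0.41
vertex -0.834 -0.768 0.058
vertex -0.966 -0.641 -0.882
endloop
endfacet
facet normal -0.895 -0.344 -0.284
outer loop
vertex -1.099 -2.153 -0.581
vertex -1.483 -1.294 -0.41
vertex -1.13 -1.497 -1.276
endloop
endfacet
facet normal 0.051 -0.989 -0.141
outer loop
vertex -0.214 -2.159 -0.218
vertex -1.099 -2.153 -0.581
vertex -0.346 -2.032 -1.158
endloop
endfacet
facet normal 0.834 -0.354 0.423
outer loop
vertex -0.05 -1.303 0.176
vertex -0.214 -2.159 -0.218
vertex 0.303 -1.506 -0.69
endloop
endfacet

endsolid


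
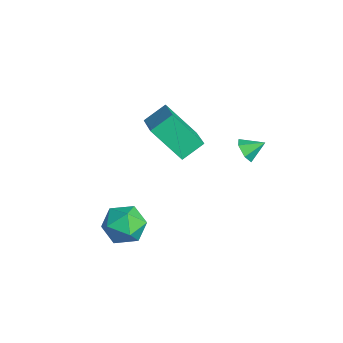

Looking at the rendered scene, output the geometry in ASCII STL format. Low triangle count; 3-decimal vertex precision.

solid 
facet normal -0.400 -0.544 0.737
outer loop
vertex -3.05 -0.512 2.267
vertex -4.848 -0.262 1.476
vertex -2.888 -1.59 1.559
endloop
endfacet
facet normal 0.908 -0.126 0.400
outer loop
vertex -2.012 -0.398 -0.056
vertex -3.05 -0.512 2.267
vertex -2.888 -1.59 1.559
endloop
endfacet
facet normal -0.400 -0.544 0.737
outer loop
vertex -2.888 -1.59 1.559
vertex -4.848 -0.262 1.476
vertex -4.686 -1.34 0.768
endloop
endfacet
facet normal 0.124 -0.829 -0.545
outer loop
vertex -4.686 -1.34 0.768
vertex -2.012 -0.398 -0.056
vertex -2.888 -1.59 1.559
endloop
endfacet
facet normal -0.124 0.829 0.545
outer loop
vertex -3.05 -0.512 2.267
vertex -3.972 0.93 -0.139
vertex -4.848 -0.262 1.476
endloop
endfacet
facet normal 0.908 -0.126 0.400
outer loop
vertex -2.174 0.68 0.652
vertex -3.05 -0.512 2.267
vertex -2.012 -0.398 -0.056
endloop
endfacet
facet normal -0.124 0.829 0.545
outer loop
vertex -2.174 0.68 0.652
vertex -3.972 0.93 -0.139
vertex -3.05 -0.512 2.267
endloop
endfacet
facet normal -0.908 0.126 -0.400
outer loop
vertex -4.848 -0.262 1.476
vertex -3.972 0.93 -0.139
vertex -4.686 -1.34 0.768
endloop
endfacet
facet normal 0.124 -0.829 -0.545
outer loop
vertex -3.81 -0.148 -0.847
vertex -2.012 -0.398 -0.056
vertex -4.686 -1.34 0.768
endloop
endfacet
facet normal -0.908 0.126 -0.400
outer loop
vertex -4.686 -1.34 0.768
vertex -3.972 0.93 -0.139
vertex -3.81 -0.148 -0.847
endloop
endfacet
facet normal 0.400 0.544 -0.737
outer loop
vertex -3.81 -0.148 -0.847
vertex -2.174 0.68 0.652
vertex -2.012 -0.398 -0.056
endloop
endfacet
facet normal 0.400 0.544 -0.737
outer loop
vertex -3.972 0.93 -0.139
vertex -2.174 0.68 0.652
vertex -3.81 -0.148 -0.847
endloop
endfacet
facet normal -0.210 -0.842 -0.498
outer loop
vertex -0.926 2.132 0.362
vertex -1.538 2.367 0.223
vertex -1.03 2.488 -0.196
endloop
endfacet
facet normal 0.944 0.328 0.033
outer loop
vertex -0.926 2.132 0.362
vertex -1.03 2.488 -0.196
vertex -1.322 3.233 0.737
endloop
endfacet
facet normal -0.212 -0.840 -0.499
outer loop
vertex -1.03 2.488 -0.196
vertex -1.538 2.367 0.223
vertex -1.642 2.724 -0.334
endloop
endfacet
facet normal 0.408 0.772 -0.488
outer loop
vertex -1.03 2.488 -0.196
vertex -1.642 2.724 -0.334
vertex -1.322 3.233 0.737
endloop
endfacet
facet normal -0.210 -0.840 -0.499
outer loop
vertex -1.642 2.724 -0.334
vertex -1.538 2.367 0.223
vertex -2.15 2.602 0.085
endloop
endfacet
facet normal -0.435 0.857 -0.277
outer loop
vertex -1.642 2.724 -0.334
vertex -2.15 2.602 0.085
vertex -1.322 3.233 0.737
endloop
endfacet
facet normal -0.210 -0.841 -0.499
outer loop
vertex -2.15 2.602 0.085
vertex -1.538 2.367 0.223
vertex -2.047 2.246 0.642
endloop
endfacet
facet normal -0.738 0.498 0.455
outer loop
vertex -2.15 2.602 0.085
vertex -2.047 2.246 0.642
vertex -1.322 3.233 0.737
endloop
endfacet
facet normal -0.211 -0.841 -0.499
outer loop
vertex -2.047 2.246 0.642
vertex -1.538 2.367 0.223
vertex -1.435 2.01 0.781
endloop
endfacet
facet normal -0.201 0.054 0.978
outer loop
vertex -2.047 2.246 0.642
vertex -1.435 2.01 0.781
vertex -1.322 3.233 0.737
endloop
endfacet
facet normal -0.209 -0.841 -0.499
outer loop
vertex -1.435 2.01 0.781
vertex -1.538 2.367 0.223
vertex -0.926 2.132 0.362
endloop
endfacet
facet normal 0.640 -0.031 0.768
outer loop
vertex -1.435 2.01 0.781
vertex -0.926 2.132 0.362
vertex -1.322 3.233 0.737
endloop
endfacet
facet normal 0.290 0.891 -0.350
outer loop
vertex -0.655 -2.868 -3.958
vertex -1.666 -2.441 -3.709
vertex -0.84 -2.41 -2.947
endloop
endfacet
facet normal 0.845 0.529 -0.085
outer loop
vertex -0.655 -2.868 -3.958
vertex -0.84 -2.41 -2.947
vertex -0.251 -3.365 -3.033
endloop
endfacet
facet normal 0.894 -0.089 -0.438
outer loop
vertex -0.655 -2.868 -3.958
vertex -0.251 -3.365 -3.033
vertex -0.713 -3.986 -3.849
endloop
endfacet
facet normal 0.370 -0.109 -0.923
outer loop
vertex -0.655 -2.868 -3.958
vertex -0.713 -3.986 -3.849
vertex -1.588 -3.415 -4.267
endloop
endfacet
facet normal -0.004 0.497 -0.868
outer loop
vertex -0.655 -2.868 -3.958
vertex -1.588 -3.415 -4.267
vertex -1.666 -2.441 -3.709
endloop
endfacet
facet normal 0.705 0.381 0.598
outer loop
vertex -0.251 -3.365 -3.033
vertex -0.84 -2.41 -2.947
vertex -1.012 -3.245 -2.213
endloop
endfacet
facet normal -0.193 0.967 0.169
outer loop
vertex -0.84 -2.41 -2.947
vertex -1.666 -2.441 -3.709
vertex -1.887 -2.674 -2.631
endloop
endfacet
facet normal -0.668 0.329 -0.668
outer loop
vertex -1.666 -2.441 -3.709
vertex -1.588 -3.415 -4.267
vertex -2.349 -3.295 -3.447
endloop
endfacet
facet normal -0.064 -0.651 -0.756
outer loop
vertex -1.588 -3.415 -4.267
vertex -0.713 -3.986 -3.849
vertex -1.76 -4.25 -3.533
endloop
endfacet
facet normal 0.785 -0.619 0.027
outer loop
vertex -0.713 -3.986 -3.849
vertex -0.251 -3.365 -3.033
vertex -0.934 -4.219 -2.771
endloop
endfacet
facet normal -0.370 0.109 0.923
outer loop
vertex -1.945 -3.792 -2.522
vertex -1.012 -3.245 -2.213
vertex -1.887 -2.674 -2.631
endloop
endfacet
facet normal -0.894 0.089 0.438
outer loop
vertex -1.945 -3.792 -2.522
vertex -1.887 -2.674 -2.631
vertex -2.349 -3.295 -3.447
endloop
endfacet
facet normal -0.845 -0.529 0.085
outer loop
vertex -1.945 -3.792 -2.522
vertex -2.349 -3.295 -3.447
vertex -1.76 -4.25 -3.533
endloop
endfacet
facet normal -0.290 -0.891 0.350
outer loop
vertex -1.945 -3.792 -2.522
vertex -1.76 -4.25 -3.533
vertex -0.934 -4.219 -2.771
endloop
endfacet
facet normal 0.004 -0.497 0.868
outer loop
vertex -1.945 -3.792 -2.522
vertex -0.934 -4.219 -2.771
vertex -1.012 -3.245 -2.213
endloop
endfacet
facet normal 0.064 0.651 0.756
outer loop
vertex -1.887 -2.674 -2.631
vertex -1.012 -3.245 -2.213
vertex -0.84 -2.41 -2.947
endloop
endfacet
facet normal -0.785 0.619 -0.027
outer loop
vertex -2.349 -3.295 -3.447
vertex -1.887 -2.674 -2.631
vertex -1.666 -2.441 -3.709
endloop
endfacet
facet normal -0.705 -0.381 -0.598
outer loop
vertex -1.76 -4.25 -3.533
vertex -2.349 -3.295 -3.447
vertex -1.588 -3.415 -4.267
endloop
endfacet
facet normal 0.193 -0.967 -0.169
outer loop
vertex -0.934 -4.219 -2.771
vertex -1.76 -4.25 -3.533
vertex -0.713 -3.986 -3.849
endloop
endfacet
facet normal 0.668 -0.329 0.668
outer loop
vertex -1.012 -3.245 -2.213
vertex -0.934 -4.219 -2.771
vertex -0.251 -3.365 -3.033
endloop
endfacet

endsolid


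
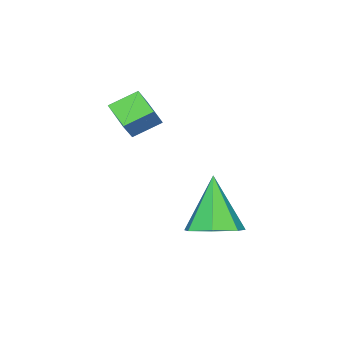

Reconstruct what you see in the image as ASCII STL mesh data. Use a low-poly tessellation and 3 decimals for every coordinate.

solid 
facet normal -0.613 -0.088 -0.786
outer loop
vertex 1.212 -2.082 2.993
vertex 1.63 -1.24 2.573
vertex 1.897 -2.656 2.523
endloop
endfacet
facet normal -0.406 -0.818 0.407
outer loop
vertex 2.43 -2.58 3.207
vertex 1.212 -2.082 2.993
vertex 1.897 -2.656 2.523
endloop
endfacet
facet normal -0.613 -0.088 -0.786
outer loop
vertex 1.897 -2.656 2.523
vertex 1.63 -1.24 2.573
vertex 2.315 -1.814 2.103
endloop
endfacet
facet normal 0.678 -0.569 -0.465
outer loop
vertex 2.315 -1.814 2.103
vertex 2.43 -2.58 3.207
vertex 1.897 -2.656 2.523
endloop
endfacet
facet normal -0.678 0.569 0.465
outer loop
vertex 1.212 -2.082 2.993
vertex 2.163 -1.164 3.257
vertex 1.63 -1.24 2.573
endloop
endfacet
facet normal -0.406 -0.818 0.407
outer loop
vertex 1.745 -2.006 3.677
vertex 1.212 -2.082 2.993
vertex 2.43 -2.58 3.207
endloop
endfacet
facet normal -0.678 0.569 0.465
outer loop
vertex 1.745 -2.006 3.677
vertex 2.163 -1.164 3.257
vertex 1.212 -2.082 2.993
endloop
endfacet
facet normal 0.406 0.818 -0.407
outer loop
vertex 1.63 -1.24 2.573
vertex 2.163 -1.164 3.257
vertex 2.315 -1.814 2.103
endloop
endfacet
facet normal 0.678 -0.569 -0.465
outer loop
vertex 2.848 -1.738 2.787
vertex 2.43 -2.58 3.207
vertex 2.315 -1.814 2.103
endloop
endfacet
facet normal 0.406 0.818 -0.407
outer loop
vertex 2.315 -1.814 2.103
vertex 2.163 -1.164 3.257
vertex 2.848 -1.738 2.787
endloop
endfacet
facet normal 0.613 0.088 0.786
outer loop
vertex 2.848 -1.738 2.787
vertex 1.745 -2.006 3.677
vertex 2.43 -2.58 3.207
endloop
endfacet
facet normal 0.613 0.088 0.786
outer loop
vertex 2.163 -1.164 3.257
vertex 1.745 -2.006 3.677
vertex 2.848 -1.738 2.787
endloop
endfacet
facet normal 0.395 0.292 -0.871
outer loop
vertex 3.269 0.78 -0.408
vertex 2.499 1.141 -0.636
vertex 3.172 1.51 -0.207
endloop
endfacet
facet normal 0.690 -0.105 0.716
outer loop
vertex 3.269 0.78 -0.408
vertex 3.172 1.51 -0.207
vertex 1.741 0.579 1.036
endloop
endfacet
facet normal 0.395 0.292 -0.871
outer loop
vertex 3.172 1.51 -0.207
vertex 2.499 1.141 -0.636
vertex 2.569 1.962 -0.329
endloop
endfacet
facet normal 0.283 0.583 0.762
outer loop
vertex 3.172 1.51 -0.207
vertex 2.569 1.962 -0.329
vertex 1.741 0.579 1.036
endloop
endfacet
facet normal 0.394 0.292 -0.871
outer loop
vertex 2.569 1.962 -0.329
vertex 2.499 1.141 -0.636
vertex 1.913 1.795 -0.682
endloop
endfacet
facet normal -0.452 0.749 0.485
outer loop
vertex 2.569 1.962 -0.329
vertex 1.913 1.795 -0.682
vertex 1.741 0.579 1.036
endloop
endfacet
facet normal 0.395 0.293 -0.871
outer loop
vertex 1.913 1.795 -0.682
vertex 2.499 1.141 -0.636
vertex 1.698 1.136 -1.001
endloop
endfacet
facet normal -0.959 0.268 0.093
outer loop
vertex 1.913 1.795 -0.682
vertex 1.698 1.136 -1.001
vertex 1.741 0.579 1.036
endloop
endfacet
facet normal 0.395 0.293 -0.871
outer loop
vertex 1.698 1.136 -1.001
vertex 2.499 1.141 -0.636
vertex 2.087 0.48 -1.045
endloop
endfacet
facet normal -0.858 -0.501 -0.119
outer loop
vertex 1.698 1.136 -1.001
vertex 2.087 0.48 -1.045
vertex 1.741 0.579 1.036
endloop
endfacet
facet normal 0.395 0.292 -0.871
outer loop
vertex 2.087 0.48 -1.045
vertex 2.499 1.141 -0.636
vertex 2.786 0.321 -0.781
endloop
endfacet
facet normal -0.225 -0.974 0.009
outer loop
vertex 2.087 0.48 -1.045
vertex 2.786 0.321 -0.781
vertex 1.741 0.579 1.036
endloop
endfacet
facet normal 0.395 0.292 -0.871
outer loop
vertex 2.786 0.321 -0.781
vertex 2.499 1.141 -0.636
vertex 3.269 0.78 -0.408
endloop
endfacet
facet normal 0.465 -0.799 0.381
outer loop
vertex 2.786 0.321 -0.781
vertex 3.269 0.78 -0.408
vertex 1.741 0.579 1.036
endloop
endfacet

endsolid


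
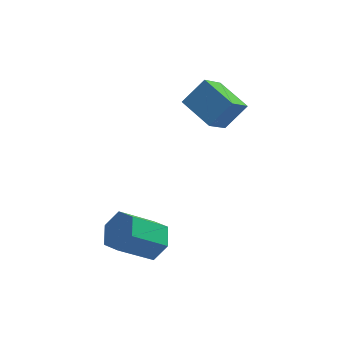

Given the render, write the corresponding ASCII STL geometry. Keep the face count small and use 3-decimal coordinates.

solid 
facet normal -0.687 -0.299 -0.662
outer loop
vertex 0.32 1.524 0.465
vertex -0.678 2.915 0.873
vertex 1.16 2.514 -0.853
endloop
endfacet
facet normal 0.567 -0.790 -0.232
outer loop
vertex 2.198 2.965 0.147
vertex 0.32 1.524 0.465
vertex 1.16 2.514 -0.853
endloop
endfacet
facet normal -0.687 -0.299 -0.662
outer loop
vertex 1.16 2.514 -0.853
vertex -0.678 2.915 0.873
vertex 0.162 3.905 -0.445
endloop
endfacet
facet normal 0.454 0.535 -0.713
outer loop
vertex 0.162 3.905 -0.445
vertex 2.198 2.965 0.147
vertex 1.16 2.514 -0.853
endloop
endfacet
facet normal -0.454 -0.535 0.713
outer loop
vertex 0.32 1.524 0.465
vertex 0.36 3.366 1.873
vertex -0.678 2.915 0.873
endloop
endfacet
facet normal 0.567 -0.790 -0.232
outer loop
vertex 1.358 1.975 1.465
vertex 0.32 1.524 0.465
vertex 2.198 2.965 0.147
endloop
endfacet
facet normal -0.454 -0.535 0.713
outer loop
vertex 1.358 1.975 1.465
vertex 0.36 3.366 1.873
vertex 0.32 1.524 0.465
endloop
endfacet
facet normal -0.567 0.790 0.232
outer loop
vertex -0.678 2.915 0.873
vertex 0.36 3.366 1.873
vertex 0.162 3.905 -0.445
endloop
endfacet
facet normal 0.454 0.535 -0.713
outer loop
vertex 1.2 4.356 0.555
vertex 2.198 2.965 0.147
vertex 0.162 3.905 -0.445
endloop
endfacet
facet normal -0.567 0.790 0.232
outer loop
vertex 0.162 3.905 -0.445
vertex 0.36 3.366 1.873
vertex 1.2 4.356 0.555
endloop
endfacet
facet normal 0.687 0.299 0.662
outer loop
vertex 1.2 4.356 0.555
vertex 1.358 1.975 1.465
vertex 2.198 2.965 0.147
endloop
endfacet
facet normal 0.687 0.299 0.662
outer loop
vertex 0.36 3.366 1.873
vertex 1.358 1.975 1.465
vertex 1.2 4.356 0.555
endloop
endfacet
facet normal 0.745 0.146 -0.651
outer loop
vertex -1.764 -1.097 -3.787
vertex -2.387 -1.271 -4.538
vertex -2.268 -0.349 -4.196
endloop
endfacet
facet normal 0.432 0.639 0.637
outer loop
vertex -1.764 -1.097 -3.787
vertex -2.268 -0.349 -4.196
vertex -3.291 -1.396 -2.452
endloop
endfacet
facet normal 0.432 0.639 0.637
outer loop
vertex -3.291 -1.396 -2.452
vertex -2.268 -0.349 -4.196
vertex -3.795 -0.648 -2.861
endloop
endfacet
facet normal -0.745 -0.146 0.651
outer loop
vertex -3.291 -1.396 -2.452
vertex -3.795 -0.648 -2.861
vertex -3.913 -1.569 -3.202
endloop
endfacet
facet normal 0.745 0.145 -0.651
outer loop
vertex -2.268 -0.349 -4.196
vertex -2.387 -1.271 -4.538
vertex -2.89 -0.523 -4.946
endloop
endfacet
facet normal -0.225 0.974 -0.039
outer loop
vertex -2.268 -0.349 -4.196
vertex -2.89 -0.523 -4.946
vertex -3.795 -0.648 -2.861
endloop
endfacet
facet normal -0.224 0.974 -0.039
outer loop
vertex -3.795 -0.648 -2.861
vertex -2.89 -0.523 -4.946
vertex -4.417 -0.821 -3.611
endloop
endfacet
facet normal -0.745 -0.146 0.651
outer loop
vertex -3.795 -0.648 -2.861
vertex -4.417 -0.821 -3.611
vertex -3.913 -1.569 -3.202
endloop
endfacet
facet normal 0.745 0.146 -0.651
outer loop
vertex -2.89 -0.523 -4.946
vertex -2.387 -1.271 -4.538
vertex -3.009 -1.444 -5.288
endloop
endfacet
facet normal -0.656 0.336 -0.676
outer loop
vertex -2.89 -0.523 -4.946
vertex -3.009 -1.444 -5.288
vertex -4.417 -0.821 -3.611
endloop
endfacet
facet normal -0.656 0.335 -0.676
outer loop
vertex -4.417 -0.821 -3.611
vertex -3.009 -1.444 -5.288
vertex -4.536 -1.743 -3.953
endloop
endfacet
facet normal -0.745 -0.146 0.651
outer loop
vertex -4.417 -0.821 -3.611
vertex -4.536 -1.743 -3.953
vertex -3.913 -1.569 -3.202
endloop
endfacet
facet normal 0.745 0.146 -0.651
outer loop
vertex -3.009 -1.444 -5.288
vertex -2.387 -1.271 -4.538
vertex -2.505 -2.192 -4.879
endloop
endfacet
facet normal -0.432 -0.639 -0.637
outer loop
vertex -3.009 -1.444 -5.288
vertex -2.505 -2.192 -4.879
vertex -4.536 -1.743 -3.953
endloop
endfacet
facet normal -0.432 -0.639 -0.637
outer loop
vertex -4.536 -1.743 -3.953
vertex -2.505 -2.192 -4.879
vertex -4.032 -2.491 -3.544
endloop
endfacet
facet normal -0.745 -0.146 0.651
outer loop
vertex -4.536 -1.743 -3.953
vertex -4.032 -2.491 -3.544
vertex -3.913 -1.569 -3.202
endloop
endfacet
facet normal 0.745 0.146 -0.651
outer loop
vertex -2.505 -2.192 -4.879
vertex -2.387 -1.271 -4.538
vertex -1.883 -2.019 -4.129
endloop
endfacet
facet normal 0.224 -0.974 0.039
outer loop
vertex -2.505 -2.192 -4.879
vertex -1.883 -2.019 -4.129
vertex -4.032 -2.491 -3.544
endloop
endfacet
facet normal 0.225 -0.974 0.040
outer loop
vertex -4.032 -2.491 -3.544
vertex -1.883 -2.019 -4.129
vertex -3.41 -2.317 -2.794
endloop
endfacet
facet normal -0.745 -0.145 0.651
outer loop
vertex -4.032 -2.491 -3.544
vertex -3.41 -2.317 -2.794
vertex -3.913 -1.569 -3.202
endloop
endfacet
facet normal 0.745 0.146 -0.651
outer loop
vertex -1.883 -2.019 -4.129
vertex -2.387 -1.271 -4.538
vertex -1.764 -1.097 -3.787
endloop
endfacet
facet normal 0.656 -0.335 0.676
outer loop
vertex -1.883 -2.019 -4.129
vertex -1.764 -1.097 -3.787
vertex -3.41 -2.317 -2.794
endloop
endfacet
facet normal 0.656 -0.336 0.676
outer loop
vertex -3.41 -2.317 -2.794
vertex -1.764 -1.097 -3.787
vertex -3.291 -1.396 -2.452
endloop
endfacet
facet normal -0.745 -0.146 0.651
outer loop
vertex -3.41 -2.317 -2.794
vertex -3.291 -1.396 -2.452
vertex -3.913 -1.569 -3.202
endloop
endfacet

endsolid


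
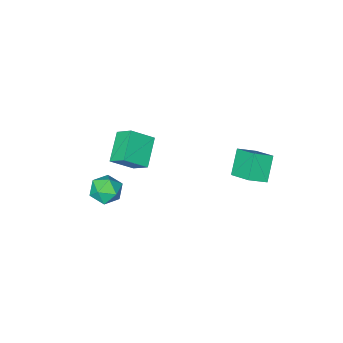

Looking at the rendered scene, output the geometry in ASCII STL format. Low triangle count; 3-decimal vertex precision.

solid 
facet normal -0.750 0.285 -0.597
outer loop
vertex 0.076 -0.596 3.76
vertex 1.093 0.361 2.938
vertex 0.307 -1.434 3.07
endloop
endfacet
facet normal -0.628 -0.591 0.507
outer loop
vertex 1.327 -1.821 3.882
vertex 0.076 -0.596 3.76
vertex 0.307 -1.434 3.07
endloop
endfacet
facet normal -0.750 0.285 -0.597
outer loop
vertex 0.307 -1.434 3.07
vertex 1.093 0.361 2.938
vertex 1.324 -0.478 2.248
endloop
endfacet
facet normal 0.208 -0.755 -0.621
outer loop
vertex 1.324 -0.478 2.248
vertex 1.327 -1.821 3.882
vertex 0.307 -1.434 3.07
endloop
endfacet
facet normal -0.208 0.755 0.622
outer loop
vertex 0.076 -0.596 3.76
vertex 2.113 -0.026 3.75
vertex 1.093 0.361 2.938
endloop
endfacet
facet normal -0.628 -0.590 0.508
outer loop
vertex 1.096 -0.982 4.572
vertex 0.076 -0.596 3.76
vertex 1.327 -1.821 3.882
endloop
endfacet
facet normal -0.208 0.756 0.621
outer loop
vertex 1.096 -0.982 4.572
vertex 2.113 -0.026 3.75
vertex 0.076 -0.596 3.76
endloop
endfacet
facet normal 0.628 0.590 -0.507
outer loop
vertex 1.093 0.361 2.938
vertex 2.113 -0.026 3.75
vertex 1.324 -0.478 2.248
endloop
endfacet
facet normal 0.209 -0.755 -0.621
outer loop
vertex 2.344 -0.864 3.06
vertex 1.327 -1.821 3.882
vertex 1.324 -0.478 2.248
endloop
endfacet
facet normal 0.627 0.591 -0.507
outer loop
vertex 1.324 -0.478 2.248
vertex 2.113 -0.026 3.75
vertex 2.344 -0.864 3.06
endloop
endfacet
facet normal 0.750 -0.284 0.597
outer loop
vertex 2.344 -0.864 3.06
vertex 1.096 -0.982 4.572
vertex 1.327 -1.821 3.882
endloop
endfacet
facet normal 0.750 -0.285 0.597
outer loop
vertex 2.113 -0.026 3.75
vertex 1.096 -0.982 4.572
vertex 2.344 -0.864 3.06
endloop
endfacet
facet normal -0.524 -0.428 0.736
outer loop
vertex -2.893 2.985 3.938
vertex -3.787 3.234 3.447
vertex -2.856 1.738 3.239
endloop
endfacet
facet normal 0.852 -0.237 0.467
outer loop
vertex -2.113 2.346 2.193
vertex -2.893 2.985 3.938
vertex -2.856 1.738 3.239
endloop
endfacet
facet normal -0.524 -0.428 0.736
outer loop
vertex -2.856 1.738 3.239
vertex -3.787 3.234 3.447
vertex -3.75 1.987 2.748
endloop
endfacet
facet normal 0.026 -0.872 -0.489
outer loop
vertex -3.75 1.987 2.748
vertex -2.113 2.346 2.193
vertex -2.856 1.738 3.239
endloop
endfacet
facet normal -0.026 0.872 0.489
outer loop
vertex -2.893 2.985 3.938
vertex -3.044 3.842 2.401
vertex -3.787 3.234 3.447
endloop
endfacet
facet normal 0.852 -0.237 0.467
outer loop
vertex -2.15 3.593 2.892
vertex -2.893 2.985 3.938
vertex -2.113 2.346 2.193
endloop
endfacet
facet normal -0.026 0.872 0.489
outer loop
vertex -2.15 3.593 2.892
vertex -3.044 3.842 2.401
vertex -2.893 2.985 3.938
endloop
endfacet
facet normal -0.852 0.237 -0.467
outer loop
vertex -3.787 3.234 3.447
vertex -3.044 3.842 2.401
vertex -3.75 1.987 2.748
endloop
endfacet
facet normal 0.026 -0.872 -0.489
outer loop
vertex -3.007 2.595 1.702
vertex -2.113 2.346 2.193
vertex -3.75 1.987 2.748
endloop
endfacet
facet normal -0.852 0.237 -0.467
outer loop
vertex -3.75 1.987 2.748
vertex -3.044 3.842 2.401
vertex -3.007 2.595 1.702
endloop
endfacet
facet normal 0.524 0.428 -0.736
outer loop
vertex -3.007 2.595 1.702
vertex -2.15 3.593 2.892
vertex -2.113 2.346 2.193
endloop
endfacet
facet normal 0.524 0.428 -0.736
outer loop
vertex -3.044 3.842 2.401
vertex -2.15 3.593 2.892
vertex -3.007 2.595 1.702
endloop
endfacet
facet normal -0.491 0.562 0.666
outer loop
vertex 2.305 0.13 2.199
vertex 2.912 -0.009 2.764
vertex 2.964 0.651 2.245
endloop
endfacet
facet normal -0.620 0.784 -0.001
outer loop
vertex 2.305 0.13 2.199
vertex 2.964 0.651 2.245
vertex 2.667 0.415 1.494
endloop
endfacet
facet normal -0.900 0.238 -0.366
outer loop
vertex 2.305 0.13 2.199
vertex 2.667 0.415 1.494
vertex 2.431 -0.391 1.55
endloop
endfacet
facet normal -0.944 -0.322 0.075
outer loop
vertex 2.305 0.13 2.199
vertex 2.431 -0.391 1.55
vertex 2.583 -0.653 2.335
endloop
endfacet
facet normal -0.691 -0.122 0.713
outer loop
vertex 2.305 0.13 2.199
vertex 2.583 -0.653 2.335
vertex 2.912 -0.009 2.764
endloop
endfacet
facet normal 0.004 0.954 -0.301
outer loop
vertex 2.667 0.415 1.494
vertex 2.964 0.651 2.245
vertex 3.497 0.453 1.625
endloop
endfacet
facet normal 0.212 0.594 0.776
outer loop
vertex 2.964 0.651 2.245
vertex 2.912 -0.009 2.764
vertex 3.649 0.191 2.41
endloop
endfacet
facet normal -0.111 -0.511 0.852
outer loop
vertex 2.912 -0.009 2.764
vertex 2.583 -0.653 2.335
vertex 3.413 -0.615 2.466
endloop
endfacet
facet normal -0.518 -0.836 -0.179
outer loop
vertex 2.583 -0.653 2.335
vertex 2.431 -0.391 1.55
vertex 3.116 -0.851 1.715
endloop
endfacet
facet normal -0.447 0.069 -0.892
outer loop
vertex 2.431 -0.391 1.55
vertex 2.667 0.415 1.494
vertex 3.168 -0.191 1.196
endloop
endfacet
facet normal 0.944 0.322 -0.075
outer loop
vertex 3.775 -0.33 1.761
vertex 3.497 0.453 1.625
vertex 3.649 0.191 2.41
endloop
endfacet
facet normal 0.900 -0.238 0.366
outer loop
vertex 3.775 -0.33 1.761
vertex 3.649 0.191 2.41
vertex 3.413 -0.615 2.466
endloop
endfacet
facet normal 0.620 -0.784 0.001
outer loop
vertex 3.775 -0.33 1.761
vertex 3.413 -0.615 2.466
vertex 3.116 -0.851 1.715
endloop
endfacet
facet normal 0.491 -0.562 -0.666
outer loop
vertex 3.775 -0.33 1.761
vertex 3.116 -0.851 1.715
vertex 3.168 -0.191 1.196
endloop
endfacet
facet normal 0.691 0.122 -0.713
outer loop
vertex 3.775 -0.33 1.761
vertex 3.168 -0.191 1.196
vertex 3.497 0.453 1.625
endloop
endfacet
facet normal 0.518 0.836 0.179
outer loop
vertex 3.649 0.191 2.41
vertex 3.497 0.453 1.625
vertex 2.964 0.651 2.245
endloop
endfacet
facet normal 0.447 -0.069 0.892
outer loop
vertex 3.413 -0.615 2.466
vertex 3.649 0.191 2.41
vertex 2.912 -0.009 2.764
endloop
endfacet
facet normal -0.004 -0.954 0.301
outer loop
vertex 3.116 -0.851 1.715
vertex 3.413 -0.615 2.466
vertex 2.583 -0.653 2.335
endloop
endfacet
facet normal -0.212 -0.594 -0.776
outer loop
vertex 3.168 -0.191 1.196
vertex 3.116 -0.851 1.715
vertex 2.431 -0.391 1.55
endloop
endfacet
facet normal 0.111 0.511 -0.852
outer loop
vertex 3.497 0.453 1.625
vertex 3.168 -0.191 1.196
vertex 2.667 0.415 1.494
endloop
endfacet

endsolid


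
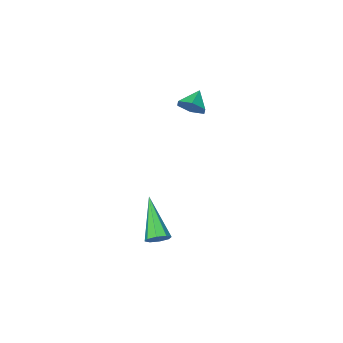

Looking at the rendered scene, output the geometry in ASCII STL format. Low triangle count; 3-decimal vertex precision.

solid 
facet normal 0.294 0.747 -0.596
outer loop
vertex 3.055 3.92 0.504
vertex 2.588 4.191 0.613
vertex 3.09 4.173 0.838
endloop
endfacet
facet normal 0.860 -0.446 0.247
outer loop
vertex 3.055 3.92 0.504
vertex 3.09 4.173 0.838
vertex 1.952 2.569 1.907
endloop
endfacet
facet normal 0.294 0.746 -0.597
outer loop
vertex 3.09 4.173 0.838
vertex 2.588 4.191 0.613
vertex 2.832 4.437 1.041
endloop
endfacet
facet normal 0.647 0.048 0.761
outer loop
vertex 3.09 4.173 0.838
vertex 2.832 4.437 1.041
vertex 1.952 2.569 1.907
endloop
endfacet
facet normal 0.292 0.748 -0.596
outer loop
vertex 2.832 4.437 1.041
vertex 2.588 4.191 0.613
vertex 2.431 4.556 0.994
endloop
endfacet
facet normal 0.016 0.414 0.910
outer loop
vertex 2.832 4.437 1.041
vertex 2.431 4.556 0.994
vertex 1.952 2.569 1.907
endloop
endfacet
facet normal 0.294 0.748 -0.595
outer loop
vertex 2.431 4.556 0.994
vertex 2.588 4.191 0.613
vertex 2.122 4.462 0.723
endloop
endfacet
facet normal -0.664 0.438 0.605
outer loop
vertex 2.431 4.556 0.994
vertex 2.122 4.462 0.723
vertex 1.952 2.569 1.907
endloop
endfacet
facet normal 0.294 0.747 -0.597
outer loop
vertex 2.122 4.462 0.723
vertex 2.588 4.191 0.613
vertex 2.087 4.209 0.389
endloop
endfacet
facet normal -0.994 0.105 0.025
outer loop
vertex 2.122 4.462 0.723
vertex 2.087 4.209 0.389
vertex 1.952 2.569 1.907
endloop
endfacet
facet normal 0.294 0.746 -0.597
outer loop
vertex 2.087 4.209 0.389
vertex 2.588 4.191 0.613
vertex 2.345 3.945 0.186
endloop
endfacet
facet normal -0.781 -0.388 -0.489
outer loop
vertex 2.087 4.209 0.389
vertex 2.345 3.945 0.186
vertex 1.952 2.569 1.907
endloop
endfacet
facet normal 0.292 0.748 -0.597
outer loop
vertex 2.345 3.945 0.186
vertex 2.588 4.191 0.613
vertex 2.746 3.826 0.233
endloop
endfacet
facet normal -0.149 -0.755 -0.638
outer loop
vertex 2.345 3.945 0.186
vertex 2.746 3.826 0.233
vertex 1.952 2.569 1.907
endloop
endfacet
facet normal 0.295 0.747 -0.595
outer loop
vertex 2.746 3.826 0.233
vertex 2.588 4.191 0.613
vertex 3.055 3.92 0.504
endloop
endfacet
facet normal 0.530 -0.779 -0.334
outer loop
vertex 2.746 3.826 0.233
vertex 3.055 3.92 0.504
vertex 1.952 2.569 1.907
endloop
endfacet
facet normal 0.724 0.436 -0.534
outer loop
vertex -2.655 -2.129 3.208
vertex -3.156 -1.849 2.757
vertex -2.946 -1.475 3.347
endloop
endfacet
facet normal 0.112 -0.159 0.981
outer loop
vertex -2.655 -2.129 3.208
vertex -2.946 -1.475 3.347
vertex -3.924 -2.311 3.323
endloop
endfacet
facet normal 0.725 0.435 -0.534
outer loop
vertex -2.946 -1.475 3.347
vertex -3.156 -1.849 2.757
vertex -3.447 -1.194 2.896
endloop
endfacet
facet normal -0.426 0.476 0.770
outer loop
vertex -2.946 -1.475 3.347
vertex -3.447 -1.194 2.896
vertex -3.924 -2.311 3.323
endloop
endfacet
facet normal 0.724 0.435 -0.535
outer loop
vertex -3.447 -1.194 2.896
vertex -3.156 -1.849 2.757
vertex -3.657 -1.569 2.306
endloop
endfacet
facet normal -0.909 0.412 0.062
outer loop
vertex -3.447 -1.194 2.896
vertex -3.657 -1.569 2.306
vertex -3.924 -2.311 3.323
endloop
endfacet
facet normal 0.724 0.435 -0.535
outer loop
vertex -3.657 -1.569 2.306
vertex -3.156 -1.849 2.757
vertex -3.366 -2.224 2.167
endloop
endfacet
facet normal -0.854 -0.287 -0.434
outer loop
vertex -3.657 -1.569 2.306
vertex -3.366 -2.224 2.167
vertex -3.924 -2.311 3.323
endloop
endfacet
facet normal 0.724 0.435 -0.535
outer loop
vertex -3.366 -2.224 2.167
vertex -3.156 -1.849 2.757
vertex -2.865 -2.504 2.618
endloop
endfacet
facet normal -0.316 -0.923 -0.222
outer loop
vertex -3.366 -2.224 2.167
vertex -2.865 -2.504 2.618
vertex -3.924 -2.311 3.323
endloop
endfacet
facet normal 0.724 0.435 -0.535
outer loop
vertex -2.865 -2.504 2.618
vertex -3.156 -1.849 2.757
vertex -2.655 -2.129 3.208
endloop
endfacet
facet normal 0.167 -0.858 0.486
outer loop
vertex -2.865 -2.504 2.618
vertex -2.655 -2.129 3.208
vertex -3.924 -2.311 3.323
endloop
endfacet

endsolid


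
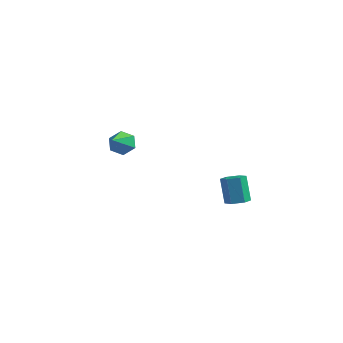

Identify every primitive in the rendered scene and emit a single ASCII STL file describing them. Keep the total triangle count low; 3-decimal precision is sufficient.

solid 
facet normal -0.158 0.800 -0.580
outer loop
vertex -3.355 -2.834 -1.063
vertex -3.67 -2.412 -0.395
vertex -2.839 -2.374 -0.569
endloop
endfacet
facet normal 0.786 -0.518 -0.339
outer loop
vertex -3.355 -2.834 -1.063
vertex -2.839 -2.374 -0.569
vertex -3.35 -4.028 0.775
endloop
endfacet
facet normal -0.158 0.800 -0.579
outer loop
vertex -2.839 -2.374 -0.569
vertex -3.67 -2.412 -0.395
vertex -3.153 -1.952 0.099
endloop
endfacet
facet normal 0.915 0.044 0.402
outer loop
vertex -2.839 -2.374 -0.569
vertex -3.153 -1.952 0.099
vertex -3.35 -4.028 0.775
endloop
endfacet
facet normal -0.159 0.800 -0.579
outer loop
vertex -3.153 -1.952 0.099
vertex -3.67 -2.412 -0.395
vertex -3.984 -1.991 0.273
endloop
endfacet
facet normal 0.183 0.289 0.940
outer loop
vertex -3.153 -1.952 0.099
vertex -3.984 -1.991 0.273
vertex -3.35 -4.028 0.775
endloop
endfacet
facet normal -0.159 0.800 -0.579
outer loop
vertex -3.984 -1.991 0.273
vertex -3.67 -2.412 -0.395
vertex -4.501 -2.451 -0.221
endloop
endfacet
facet normal -0.677 -0.029 0.736
outer loop
vertex -3.984 -1.991 0.273
vertex -4.501 -2.451 -0.221
vertex -3.35 -4.028 0.775
endloop
endfacet
facet normal -0.159 0.800 -0.579
outer loop
vertex -4.501 -2.451 -0.221
vertex -3.67 -2.412 -0.395
vertex -4.187 -2.872 -0.889
endloop
endfacet
facet normal -0.806 -0.592 -0.006
outer loop
vertex -4.501 -2.451 -0.221
vertex -4.187 -2.872 -0.889
vertex -3.35 -4.028 0.775
endloop
endfacet
facet normal -0.158 0.800 -0.579
outer loop
vertex -4.187 -2.872 -0.889
vertex -3.67 -2.412 -0.395
vertex -3.355 -2.834 -1.063
endloop
endfacet
facet normal -0.075 -0.836 -0.543
outer loop
vertex -4.187 -2.872 -0.889
vertex -3.355 -2.834 -1.063
vertex -3.35 -4.028 0.775
endloop
endfacet
facet normal 0.325 -0.292 -0.900
outer loop
vertex 4.729 -3.67 -1.968
vertex 4.153 -3.365 -2.275
vertex 4.756 -2.983 -2.181
endloop
endfacet
facet normal 0.945 0.063 0.322
outer loop
vertex 4.729 -3.67 -1.968
vertex 4.756 -2.983 -2.181
vertex 4.182 -3.179 -0.457
endloop
endfacet
facet normal 0.945 0.063 0.322
outer loop
vertex 4.182 -3.179 -0.457
vertex 4.756 -2.983 -2.181
vertex 4.209 -2.492 -0.671
endloop
endfacet
facet normal -0.327 0.293 0.899
outer loop
vertex 4.182 -3.179 -0.457
vertex 4.209 -2.492 -0.671
vertex 3.607 -2.875 -0.765
endloop
endfacet
facet normal 0.326 -0.293 -0.899
outer loop
vertex 4.756 -2.983 -2.181
vertex 4.153 -3.365 -2.275
vertex 4.181 -2.678 -2.489
endloop
endfacet
facet normal 0.506 0.857 -0.096
outer loop
vertex 4.756 -2.983 -2.181
vertex 4.181 -2.678 -2.489
vertex 4.209 -2.492 -0.671
endloop
endfacet
facet normal 0.506 0.857 -0.096
outer loop
vertex 4.209 -2.492 -0.671
vertex 4.181 -2.678 -2.489
vertex 3.634 -2.187 -0.978
endloop
endfacet
facet normal -0.326 0.291 0.899
outer loop
vertex 4.209 -2.492 -0.671
vertex 3.634 -2.187 -0.978
vertex 3.607 -2.875 -0.765
endloop
endfacet
facet normal 0.326 -0.293 -0.899
outer loop
vertex 4.181 -2.678 -2.489
vertex 4.153 -3.365 -2.275
vertex 3.578 -3.061 -2.583
endloop
endfacet
facet normal -0.440 0.795 -0.418
outer loop
vertex 4.181 -2.678 -2.489
vertex 3.578 -3.061 -2.583
vertex 3.634 -2.187 -0.978
endloop
endfacet
facet normal -0.440 0.795 -0.418
outer loop
vertex 3.634 -2.187 -0.978
vertex 3.578 -3.061 -2.583
vertex 3.031 -2.57 -1.072
endloop
endfacet
facet normal -0.325 0.291 0.900
outer loop
vertex 3.634 -2.187 -0.978
vertex 3.031 -2.57 -1.072
vertex 3.607 -2.875 -0.765
endloop
endfacet
facet normal 0.327 -0.293 -0.899
outer loop
vertex 3.578 -3.061 -2.583
vertex 4.153 -3.365 -2.275
vertex 3.551 -3.748 -2.369
endloop
endfacet
facet normal -0.945 -0.063 -0.322
outer loop
vertex 3.578 -3.061 -2.583
vertex 3.551 -3.748 -2.369
vertex 3.031 -2.57 -1.072
endloop
endfacet
facet normal -0.945 -0.063 -0.322
outer loop
vertex 3.031 -2.57 -1.072
vertex 3.551 -3.748 -2.369
vertex 3.004 -3.257 -0.859
endloop
endfacet
facet normal -0.325 0.292 0.900
outer loop
vertex 3.031 -2.57 -1.072
vertex 3.004 -3.257 -0.859
vertex 3.607 -2.875 -0.765
endloop
endfacet
facet normal 0.326 -0.291 -0.899
outer loop
vertex 3.551 -3.748 -2.369
vertex 4.153 -3.365 -2.275
vertex 4.126 -4.053 -2.062
endloop
endfacet
facet normal -0.506 -0.857 0.096
outer loop
vertex 3.551 -3.748 -2.369
vertex 4.126 -4.053 -2.062
vertex 3.004 -3.257 -0.859
endloop
endfacet
facet normal -0.506 -0.857 0.095
outer loop
vertex 3.004 -3.257 -0.859
vertex 4.126 -4.053 -2.062
vertex 3.579 -3.562 -0.551
endloop
endfacet
facet normal -0.326 0.293 0.899
outer loop
vertex 3.004 -3.257 -0.859
vertex 3.579 -3.562 -0.551
vertex 3.607 -2.875 -0.765
endloop
endfacet
facet normal 0.325 -0.291 -0.900
outer loop
vertex 4.126 -4.053 -2.062
vertex 4.153 -3.365 -2.275
vertex 4.729 -3.67 -1.968
endloop
endfacet
facet normal 0.440 -0.795 0.418
outer loop
vertex 4.126 -4.053 -2.062
vertex 4.729 -3.67 -1.968
vertex 3.579 -3.562 -0.551
endloop
endfacet
facet normal 0.440 -0.795 0.418
outer loop
vertex 3.579 -3.562 -0.551
vertex 4.729 -3.67 -1.968
vertex 4.182 -3.179 -0.457
endloop
endfacet
facet normal -0.326 0.293 0.899
outer loop
vertex 3.579 -3.562 -0.551
vertex 4.182 -3.179 -0.457
vertex 3.607 -2.875 -0.765
endloop
endfacet

endsolid
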